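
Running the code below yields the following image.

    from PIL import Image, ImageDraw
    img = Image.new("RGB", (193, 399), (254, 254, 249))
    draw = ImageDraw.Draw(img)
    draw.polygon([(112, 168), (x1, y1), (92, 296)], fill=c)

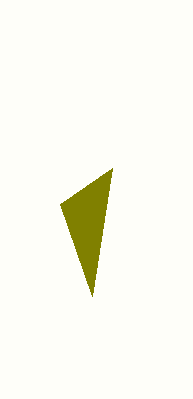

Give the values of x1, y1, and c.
x1 = 60
y1 = 204
c = 'olive'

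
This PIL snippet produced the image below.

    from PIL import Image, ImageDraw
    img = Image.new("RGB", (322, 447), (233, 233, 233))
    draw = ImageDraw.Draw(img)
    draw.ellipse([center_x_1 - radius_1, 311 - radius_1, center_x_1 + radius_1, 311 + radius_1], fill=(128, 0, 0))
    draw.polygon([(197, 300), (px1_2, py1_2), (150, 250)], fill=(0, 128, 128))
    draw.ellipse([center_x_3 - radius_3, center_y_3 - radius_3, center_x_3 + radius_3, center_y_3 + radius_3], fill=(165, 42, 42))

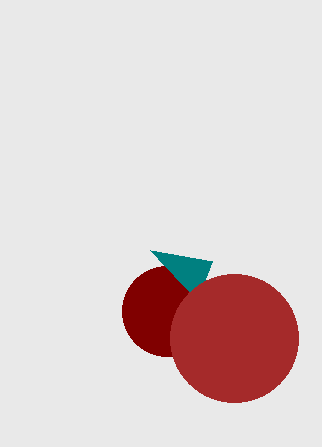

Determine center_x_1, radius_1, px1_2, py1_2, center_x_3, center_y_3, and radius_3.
center_x_1 = 167
radius_1 = 45
px1_2 = 212
py1_2 = 261
center_x_3 = 234
center_y_3 = 338
radius_3 = 64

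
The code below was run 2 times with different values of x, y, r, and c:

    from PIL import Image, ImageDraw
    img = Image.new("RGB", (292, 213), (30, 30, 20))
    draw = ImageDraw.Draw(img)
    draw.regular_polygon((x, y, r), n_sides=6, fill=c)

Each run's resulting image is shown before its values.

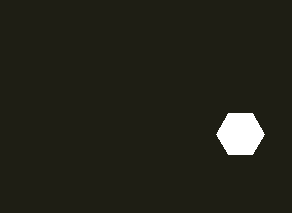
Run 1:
x = 240, y = 134, r = 24, c = 'white'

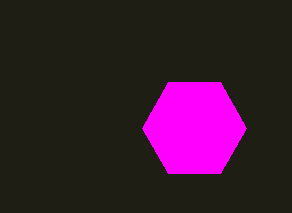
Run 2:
x = 194, y = 128, r = 52, c = 'magenta'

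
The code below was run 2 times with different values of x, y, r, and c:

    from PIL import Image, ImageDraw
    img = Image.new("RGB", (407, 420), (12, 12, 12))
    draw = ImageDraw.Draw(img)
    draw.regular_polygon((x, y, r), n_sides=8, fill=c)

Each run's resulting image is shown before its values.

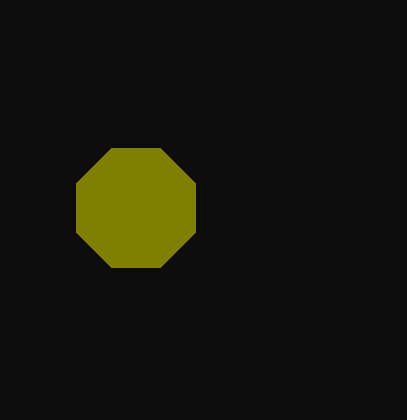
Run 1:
x = 136; y = 208; r = 64; c = 'olive'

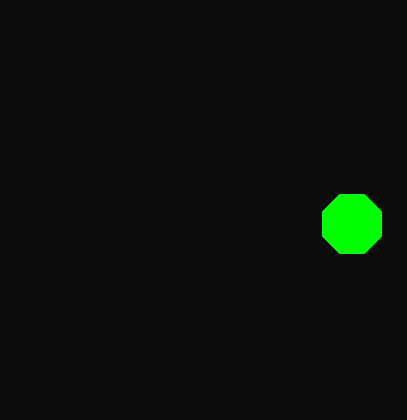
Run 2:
x = 352; y = 224; r = 32; c = 'lime'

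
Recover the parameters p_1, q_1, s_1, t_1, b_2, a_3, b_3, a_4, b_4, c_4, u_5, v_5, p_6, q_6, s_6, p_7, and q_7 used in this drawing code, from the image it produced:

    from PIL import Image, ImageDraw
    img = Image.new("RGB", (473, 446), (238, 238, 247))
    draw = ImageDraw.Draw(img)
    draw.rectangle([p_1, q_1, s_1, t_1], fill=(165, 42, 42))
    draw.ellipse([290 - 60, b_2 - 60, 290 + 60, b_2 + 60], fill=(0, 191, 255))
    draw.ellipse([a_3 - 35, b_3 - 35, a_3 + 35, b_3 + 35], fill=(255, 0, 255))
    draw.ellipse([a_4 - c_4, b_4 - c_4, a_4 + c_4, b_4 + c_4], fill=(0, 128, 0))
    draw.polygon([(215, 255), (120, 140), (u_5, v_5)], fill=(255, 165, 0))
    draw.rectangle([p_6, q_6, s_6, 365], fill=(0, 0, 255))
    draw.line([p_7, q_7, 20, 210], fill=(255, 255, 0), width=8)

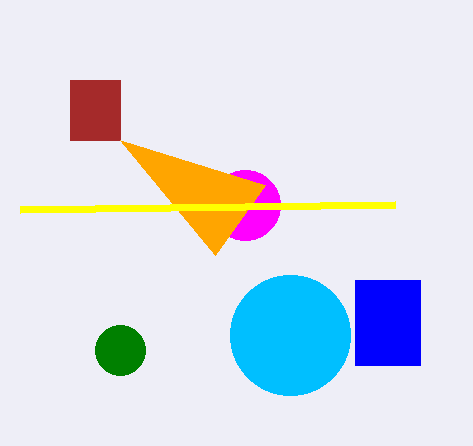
p_1 = 70
q_1 = 80
s_1 = 120
t_1 = 140
b_2 = 335
a_3 = 245
b_3 = 205
a_4 = 120
b_4 = 350
c_4 = 25
u_5 = 265
v_5 = 185
p_6 = 355
q_6 = 280
s_6 = 420
p_7 = 395
q_7 = 205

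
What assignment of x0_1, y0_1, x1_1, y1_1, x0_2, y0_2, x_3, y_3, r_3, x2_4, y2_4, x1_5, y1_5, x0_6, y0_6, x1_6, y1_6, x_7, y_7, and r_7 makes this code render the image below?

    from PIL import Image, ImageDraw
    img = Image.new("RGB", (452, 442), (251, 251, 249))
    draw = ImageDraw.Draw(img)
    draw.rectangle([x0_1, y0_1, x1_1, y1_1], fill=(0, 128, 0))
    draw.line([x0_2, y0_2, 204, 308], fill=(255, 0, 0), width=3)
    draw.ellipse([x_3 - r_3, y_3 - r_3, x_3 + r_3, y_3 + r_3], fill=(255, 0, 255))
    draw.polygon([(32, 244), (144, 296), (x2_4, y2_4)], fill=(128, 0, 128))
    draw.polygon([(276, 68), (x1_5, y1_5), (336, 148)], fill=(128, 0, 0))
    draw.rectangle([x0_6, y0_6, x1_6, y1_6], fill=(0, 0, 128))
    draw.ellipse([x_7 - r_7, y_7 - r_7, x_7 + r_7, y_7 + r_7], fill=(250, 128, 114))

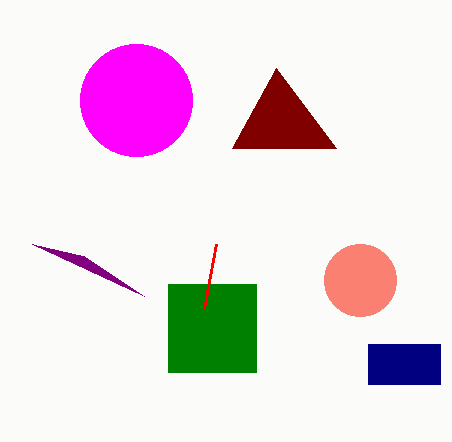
x0_1 = 168; y0_1 = 284; x1_1 = 256; y1_1 = 372; x0_2 = 216; y0_2 = 244; x_3 = 136; y_3 = 100; r_3 = 56; x2_4 = 84; y2_4 = 256; x1_5 = 232; y1_5 = 148; x0_6 = 368; y0_6 = 344; x1_6 = 440; y1_6 = 384; x_7 = 360; y_7 = 280; r_7 = 36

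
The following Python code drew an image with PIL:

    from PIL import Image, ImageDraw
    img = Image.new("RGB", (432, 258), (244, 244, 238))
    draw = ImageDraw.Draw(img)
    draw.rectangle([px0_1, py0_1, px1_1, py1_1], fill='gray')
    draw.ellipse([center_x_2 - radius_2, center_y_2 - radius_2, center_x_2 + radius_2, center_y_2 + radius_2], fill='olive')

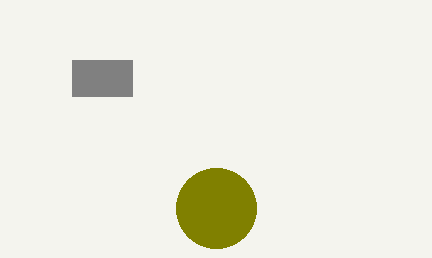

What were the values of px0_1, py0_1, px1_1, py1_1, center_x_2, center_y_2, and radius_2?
px0_1 = 72, py0_1 = 60, px1_1 = 132, py1_1 = 96, center_x_2 = 216, center_y_2 = 208, radius_2 = 40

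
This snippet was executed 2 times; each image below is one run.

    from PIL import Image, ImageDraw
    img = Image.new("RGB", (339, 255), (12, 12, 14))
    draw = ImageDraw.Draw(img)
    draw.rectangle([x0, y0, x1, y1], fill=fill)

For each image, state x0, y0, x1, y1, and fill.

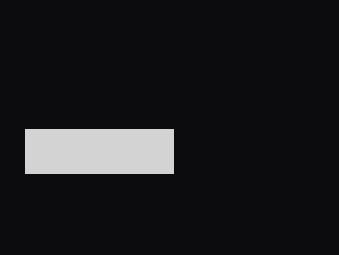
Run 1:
x0 = 25; y0 = 129; x1 = 173; y1 = 173; fill = 'lightgray'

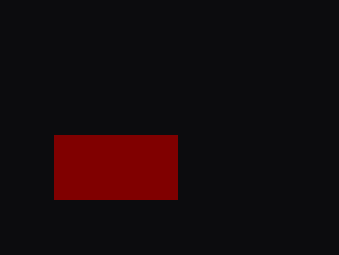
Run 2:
x0 = 54, y0 = 135, x1 = 177, y1 = 199, fill = 'maroon'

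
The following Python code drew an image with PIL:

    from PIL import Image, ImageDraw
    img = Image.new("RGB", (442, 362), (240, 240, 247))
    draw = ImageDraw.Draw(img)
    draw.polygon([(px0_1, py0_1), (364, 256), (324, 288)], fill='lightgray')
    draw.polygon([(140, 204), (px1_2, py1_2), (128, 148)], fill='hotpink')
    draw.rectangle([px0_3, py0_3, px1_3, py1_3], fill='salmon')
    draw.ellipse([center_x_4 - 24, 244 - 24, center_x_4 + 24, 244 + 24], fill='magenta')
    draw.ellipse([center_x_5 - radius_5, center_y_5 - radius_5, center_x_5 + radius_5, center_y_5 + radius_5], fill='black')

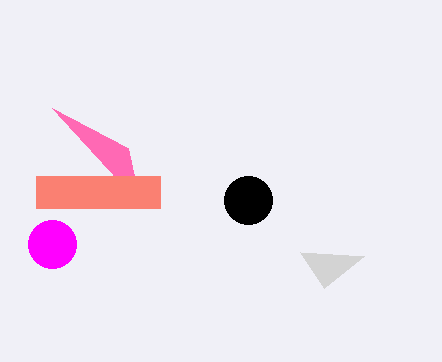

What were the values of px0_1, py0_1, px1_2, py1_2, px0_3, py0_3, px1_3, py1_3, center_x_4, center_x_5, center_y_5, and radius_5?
px0_1 = 300; py0_1 = 252; px1_2 = 52; py1_2 = 108; px0_3 = 36; py0_3 = 176; px1_3 = 160; py1_3 = 208; center_x_4 = 52; center_x_5 = 248; center_y_5 = 200; radius_5 = 24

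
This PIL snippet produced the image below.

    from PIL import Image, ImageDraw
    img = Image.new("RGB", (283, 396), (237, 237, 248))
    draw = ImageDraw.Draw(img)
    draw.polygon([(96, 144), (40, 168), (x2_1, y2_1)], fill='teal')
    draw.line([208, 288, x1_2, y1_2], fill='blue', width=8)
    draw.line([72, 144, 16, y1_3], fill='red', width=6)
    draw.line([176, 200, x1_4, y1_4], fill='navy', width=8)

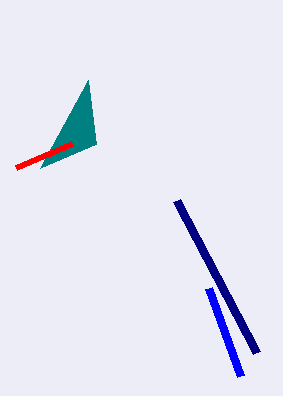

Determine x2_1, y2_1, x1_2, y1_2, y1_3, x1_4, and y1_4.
x2_1 = 88; y2_1 = 80; x1_2 = 240; y1_2 = 376; y1_3 = 168; x1_4 = 256; y1_4 = 352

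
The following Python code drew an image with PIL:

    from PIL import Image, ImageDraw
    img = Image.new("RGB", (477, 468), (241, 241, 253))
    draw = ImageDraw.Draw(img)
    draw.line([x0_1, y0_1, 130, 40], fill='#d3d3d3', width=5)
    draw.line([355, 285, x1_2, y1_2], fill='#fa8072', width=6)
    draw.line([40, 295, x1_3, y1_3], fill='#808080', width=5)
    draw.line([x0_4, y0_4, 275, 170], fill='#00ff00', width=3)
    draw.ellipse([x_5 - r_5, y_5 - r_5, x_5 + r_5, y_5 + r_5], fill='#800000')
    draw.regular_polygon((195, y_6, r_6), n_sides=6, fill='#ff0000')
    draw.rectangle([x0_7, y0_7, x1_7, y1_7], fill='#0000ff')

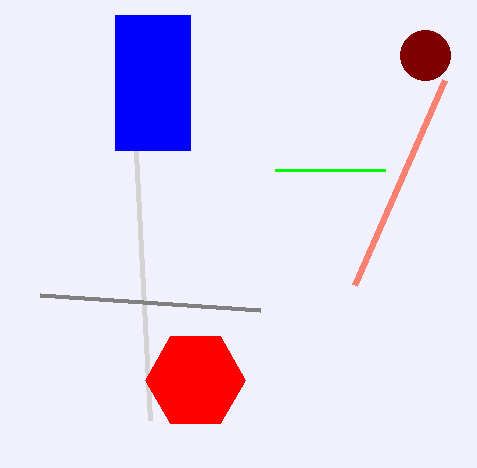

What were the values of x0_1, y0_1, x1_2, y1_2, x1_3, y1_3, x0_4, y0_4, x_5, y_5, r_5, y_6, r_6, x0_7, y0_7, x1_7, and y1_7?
x0_1 = 150
y0_1 = 420
x1_2 = 445
y1_2 = 80
x1_3 = 260
y1_3 = 310
x0_4 = 385
y0_4 = 170
x_5 = 425
y_5 = 55
r_5 = 25
y_6 = 380
r_6 = 50
x0_7 = 115
y0_7 = 15
x1_7 = 190
y1_7 = 150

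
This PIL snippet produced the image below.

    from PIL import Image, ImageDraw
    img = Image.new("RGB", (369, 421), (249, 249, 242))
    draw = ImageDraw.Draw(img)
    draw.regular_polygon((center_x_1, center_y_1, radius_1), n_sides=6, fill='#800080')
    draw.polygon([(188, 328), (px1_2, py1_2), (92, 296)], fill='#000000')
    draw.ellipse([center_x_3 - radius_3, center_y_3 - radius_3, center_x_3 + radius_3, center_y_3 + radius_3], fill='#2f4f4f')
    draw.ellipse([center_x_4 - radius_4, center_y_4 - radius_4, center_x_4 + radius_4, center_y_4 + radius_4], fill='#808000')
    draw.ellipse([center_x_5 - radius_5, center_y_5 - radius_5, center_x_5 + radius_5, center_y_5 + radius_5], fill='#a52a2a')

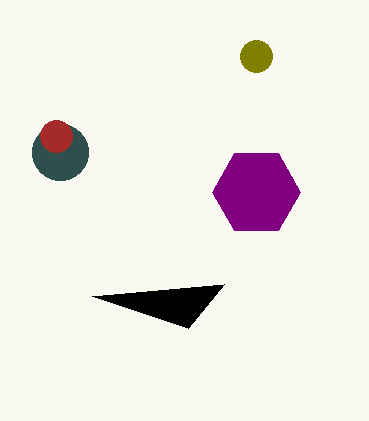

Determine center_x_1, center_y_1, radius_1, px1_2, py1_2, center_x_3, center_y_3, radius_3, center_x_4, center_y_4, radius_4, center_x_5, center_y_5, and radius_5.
center_x_1 = 256; center_y_1 = 192; radius_1 = 44; px1_2 = 224; py1_2 = 284; center_x_3 = 60; center_y_3 = 152; radius_3 = 28; center_x_4 = 256; center_y_4 = 56; radius_4 = 16; center_x_5 = 56; center_y_5 = 136; radius_5 = 16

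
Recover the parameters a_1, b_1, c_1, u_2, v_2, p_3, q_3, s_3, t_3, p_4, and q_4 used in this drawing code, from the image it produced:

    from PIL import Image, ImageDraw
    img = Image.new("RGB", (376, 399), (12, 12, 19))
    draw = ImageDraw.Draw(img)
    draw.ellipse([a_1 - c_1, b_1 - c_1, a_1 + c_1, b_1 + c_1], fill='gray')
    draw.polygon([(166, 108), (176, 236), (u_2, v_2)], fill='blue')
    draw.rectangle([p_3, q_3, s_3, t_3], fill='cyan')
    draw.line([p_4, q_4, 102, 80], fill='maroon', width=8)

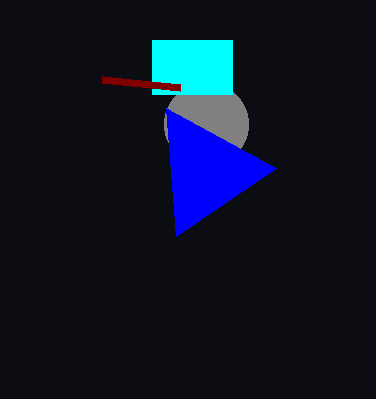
a_1 = 206; b_1 = 124; c_1 = 42; u_2 = 276; v_2 = 168; p_3 = 152; q_3 = 40; s_3 = 232; t_3 = 94; p_4 = 180; q_4 = 88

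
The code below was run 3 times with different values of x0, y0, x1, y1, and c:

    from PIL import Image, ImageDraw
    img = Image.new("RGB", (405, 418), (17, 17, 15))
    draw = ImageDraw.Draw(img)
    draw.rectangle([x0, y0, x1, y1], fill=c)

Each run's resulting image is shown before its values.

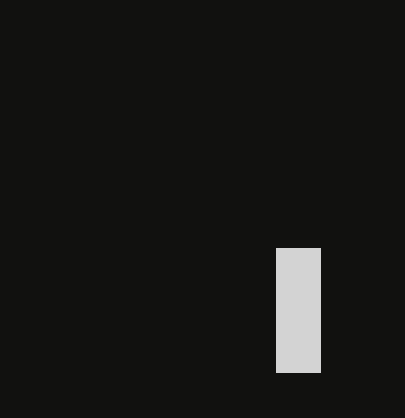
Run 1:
x0 = 276, y0 = 248, x1 = 320, y1 = 372, c = 'lightgray'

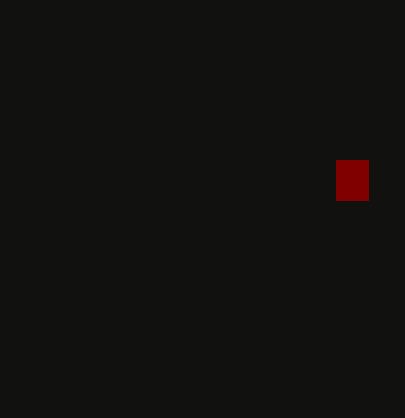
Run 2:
x0 = 336, y0 = 160, x1 = 368, y1 = 200, c = 'maroon'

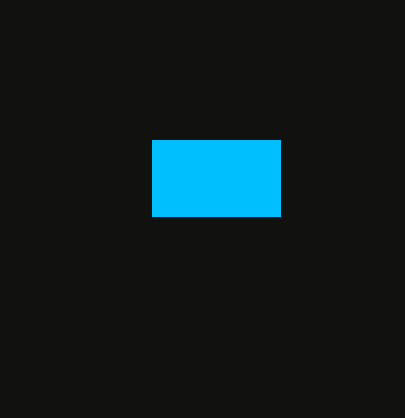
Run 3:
x0 = 152
y0 = 140
x1 = 280
y1 = 216
c = 'deepskyblue'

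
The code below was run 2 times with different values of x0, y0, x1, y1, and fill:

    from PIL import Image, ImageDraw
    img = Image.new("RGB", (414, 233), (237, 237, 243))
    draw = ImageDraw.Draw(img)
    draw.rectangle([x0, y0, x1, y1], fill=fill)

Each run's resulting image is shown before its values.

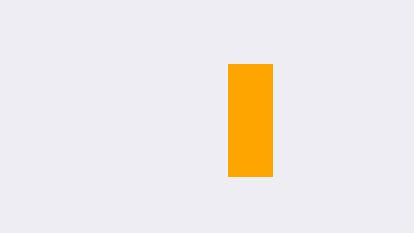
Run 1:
x0 = 228; y0 = 64; x1 = 272; y1 = 176; fill = 'orange'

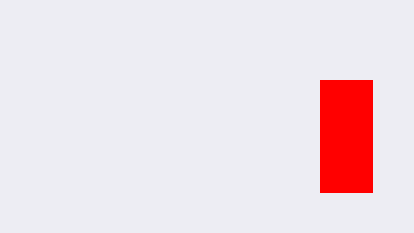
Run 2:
x0 = 320, y0 = 80, x1 = 372, y1 = 192, fill = 'red'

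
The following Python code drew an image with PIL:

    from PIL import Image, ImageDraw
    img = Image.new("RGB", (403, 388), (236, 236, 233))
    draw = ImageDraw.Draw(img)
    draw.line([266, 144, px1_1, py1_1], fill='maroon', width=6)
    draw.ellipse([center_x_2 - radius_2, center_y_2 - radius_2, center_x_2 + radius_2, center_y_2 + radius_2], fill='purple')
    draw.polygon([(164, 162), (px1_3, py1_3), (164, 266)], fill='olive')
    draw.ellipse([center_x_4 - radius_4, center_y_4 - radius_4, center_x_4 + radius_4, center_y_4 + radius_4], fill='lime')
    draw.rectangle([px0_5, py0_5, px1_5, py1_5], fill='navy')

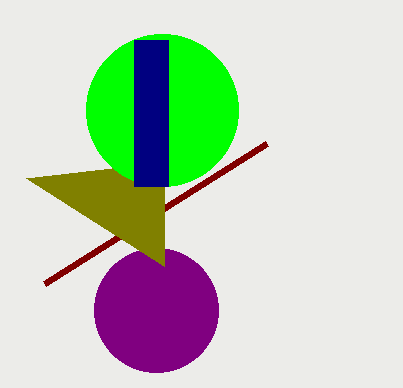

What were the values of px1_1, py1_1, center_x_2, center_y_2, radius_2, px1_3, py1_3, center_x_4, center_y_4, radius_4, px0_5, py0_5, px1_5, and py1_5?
px1_1 = 44, py1_1 = 284, center_x_2 = 156, center_y_2 = 310, radius_2 = 62, px1_3 = 26, py1_3 = 178, center_x_4 = 162, center_y_4 = 110, radius_4 = 76, px0_5 = 134, py0_5 = 40, px1_5 = 168, py1_5 = 186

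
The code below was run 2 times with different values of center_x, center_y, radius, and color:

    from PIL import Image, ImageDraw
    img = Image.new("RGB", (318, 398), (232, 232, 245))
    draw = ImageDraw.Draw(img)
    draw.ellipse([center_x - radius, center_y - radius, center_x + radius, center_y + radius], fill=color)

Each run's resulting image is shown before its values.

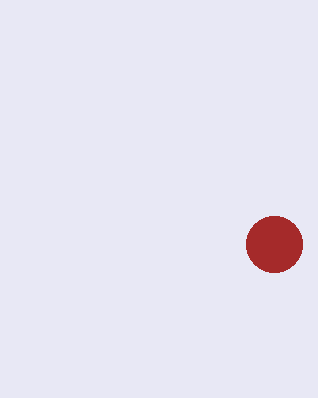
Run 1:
center_x = 274; center_y = 244; radius = 28; color = 'brown'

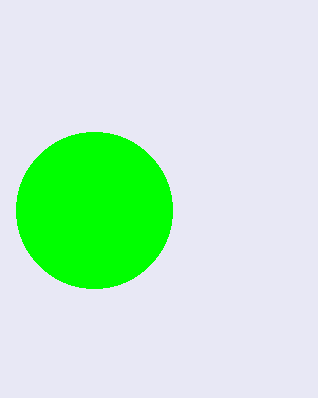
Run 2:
center_x = 94, center_y = 210, radius = 78, color = 'lime'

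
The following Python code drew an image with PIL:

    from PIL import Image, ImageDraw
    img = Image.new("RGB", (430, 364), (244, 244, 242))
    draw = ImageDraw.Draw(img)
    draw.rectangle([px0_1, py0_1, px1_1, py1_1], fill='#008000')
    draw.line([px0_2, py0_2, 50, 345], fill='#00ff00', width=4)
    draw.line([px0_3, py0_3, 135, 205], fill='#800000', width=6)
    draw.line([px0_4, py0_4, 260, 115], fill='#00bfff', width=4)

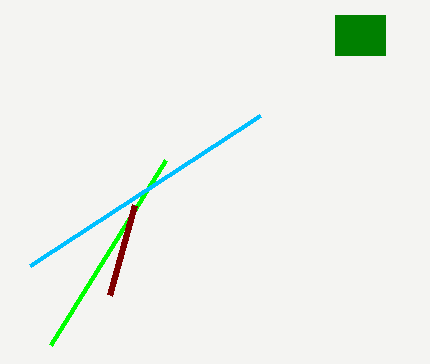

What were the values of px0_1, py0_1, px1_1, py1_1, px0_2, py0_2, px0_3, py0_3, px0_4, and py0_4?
px0_1 = 335, py0_1 = 15, px1_1 = 385, py1_1 = 55, px0_2 = 165, py0_2 = 160, px0_3 = 110, py0_3 = 295, px0_4 = 30, py0_4 = 265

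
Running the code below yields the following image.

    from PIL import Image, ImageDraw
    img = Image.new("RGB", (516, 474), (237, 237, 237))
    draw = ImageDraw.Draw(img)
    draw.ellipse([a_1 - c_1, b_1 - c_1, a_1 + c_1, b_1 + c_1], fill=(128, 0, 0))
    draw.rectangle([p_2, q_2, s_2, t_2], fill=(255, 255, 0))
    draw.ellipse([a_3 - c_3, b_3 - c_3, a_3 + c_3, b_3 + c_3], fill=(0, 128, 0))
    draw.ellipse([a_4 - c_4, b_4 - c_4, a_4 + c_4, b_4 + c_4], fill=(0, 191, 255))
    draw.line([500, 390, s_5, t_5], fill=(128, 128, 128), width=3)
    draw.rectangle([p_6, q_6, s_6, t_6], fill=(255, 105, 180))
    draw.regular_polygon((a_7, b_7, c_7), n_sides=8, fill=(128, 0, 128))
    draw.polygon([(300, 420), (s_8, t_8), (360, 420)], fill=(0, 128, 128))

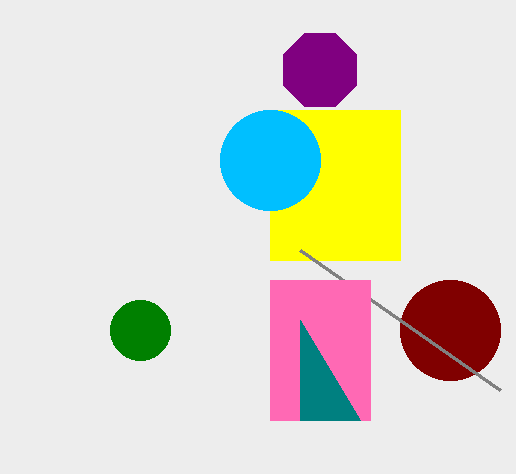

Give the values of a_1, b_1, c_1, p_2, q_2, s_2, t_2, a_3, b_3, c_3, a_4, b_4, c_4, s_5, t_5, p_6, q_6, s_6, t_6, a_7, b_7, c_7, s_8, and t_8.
a_1 = 450; b_1 = 330; c_1 = 50; p_2 = 270; q_2 = 110; s_2 = 400; t_2 = 260; a_3 = 140; b_3 = 330; c_3 = 30; a_4 = 270; b_4 = 160; c_4 = 50; s_5 = 300; t_5 = 250; p_6 = 270; q_6 = 280; s_6 = 370; t_6 = 420; a_7 = 320; b_7 = 70; c_7 = 40; s_8 = 300; t_8 = 320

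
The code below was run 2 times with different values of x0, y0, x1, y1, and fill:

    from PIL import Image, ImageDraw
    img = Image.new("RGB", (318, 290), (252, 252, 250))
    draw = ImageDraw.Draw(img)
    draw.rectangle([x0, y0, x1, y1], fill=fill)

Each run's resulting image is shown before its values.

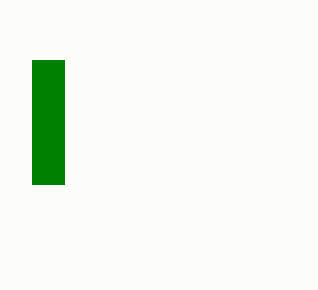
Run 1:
x0 = 32; y0 = 60; x1 = 64; y1 = 184; fill = 'green'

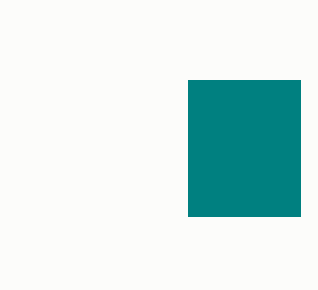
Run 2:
x0 = 188, y0 = 80, x1 = 300, y1 = 216, fill = 'teal'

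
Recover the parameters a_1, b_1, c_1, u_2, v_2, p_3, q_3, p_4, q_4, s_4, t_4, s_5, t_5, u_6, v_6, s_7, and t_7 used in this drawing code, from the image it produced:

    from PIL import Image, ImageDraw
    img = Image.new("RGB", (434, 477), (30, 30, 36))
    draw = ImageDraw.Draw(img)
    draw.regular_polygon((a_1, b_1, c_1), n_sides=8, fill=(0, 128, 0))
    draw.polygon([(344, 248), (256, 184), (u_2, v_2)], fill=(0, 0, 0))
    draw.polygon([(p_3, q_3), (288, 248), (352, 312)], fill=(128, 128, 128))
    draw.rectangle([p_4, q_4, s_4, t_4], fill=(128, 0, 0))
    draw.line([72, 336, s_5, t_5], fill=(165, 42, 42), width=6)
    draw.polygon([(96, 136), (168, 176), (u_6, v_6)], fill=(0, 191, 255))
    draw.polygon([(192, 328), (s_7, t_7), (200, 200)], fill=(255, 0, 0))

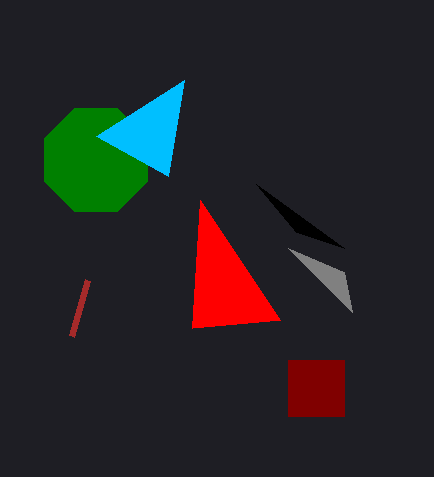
a_1 = 96
b_1 = 160
c_1 = 56
u_2 = 296
v_2 = 232
p_3 = 344
q_3 = 272
p_4 = 288
q_4 = 360
s_4 = 344
t_4 = 416
s_5 = 88
t_5 = 280
u_6 = 184
v_6 = 80
s_7 = 280
t_7 = 320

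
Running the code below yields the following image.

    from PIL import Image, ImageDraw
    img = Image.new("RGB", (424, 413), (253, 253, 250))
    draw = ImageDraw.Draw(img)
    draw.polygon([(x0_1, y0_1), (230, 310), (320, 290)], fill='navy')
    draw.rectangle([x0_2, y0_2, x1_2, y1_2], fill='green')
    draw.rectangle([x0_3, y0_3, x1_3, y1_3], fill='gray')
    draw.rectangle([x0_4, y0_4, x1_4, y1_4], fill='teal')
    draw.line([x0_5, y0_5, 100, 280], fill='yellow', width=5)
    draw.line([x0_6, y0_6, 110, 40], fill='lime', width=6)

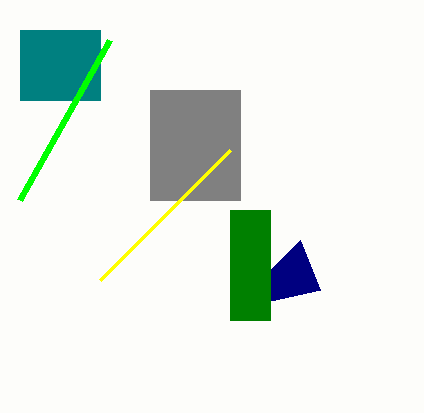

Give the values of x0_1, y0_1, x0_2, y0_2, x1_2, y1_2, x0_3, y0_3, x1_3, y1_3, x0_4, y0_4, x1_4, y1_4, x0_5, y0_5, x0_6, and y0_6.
x0_1 = 300; y0_1 = 240; x0_2 = 230; y0_2 = 210; x1_2 = 270; y1_2 = 320; x0_3 = 150; y0_3 = 90; x1_3 = 240; y1_3 = 200; x0_4 = 20; y0_4 = 30; x1_4 = 100; y1_4 = 100; x0_5 = 230; y0_5 = 150; x0_6 = 20; y0_6 = 200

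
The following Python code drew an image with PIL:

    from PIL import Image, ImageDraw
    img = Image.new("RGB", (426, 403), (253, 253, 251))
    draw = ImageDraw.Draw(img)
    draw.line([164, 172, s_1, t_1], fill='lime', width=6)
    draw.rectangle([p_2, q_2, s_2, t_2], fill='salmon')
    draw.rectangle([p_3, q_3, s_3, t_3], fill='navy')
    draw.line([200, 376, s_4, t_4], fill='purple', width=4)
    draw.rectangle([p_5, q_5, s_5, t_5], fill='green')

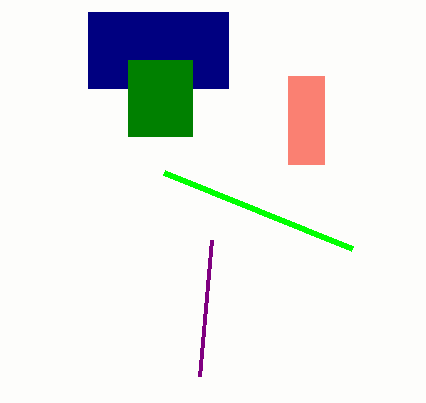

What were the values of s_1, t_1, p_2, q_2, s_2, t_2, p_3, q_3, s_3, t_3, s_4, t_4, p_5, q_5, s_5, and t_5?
s_1 = 352, t_1 = 248, p_2 = 288, q_2 = 76, s_2 = 324, t_2 = 164, p_3 = 88, q_3 = 12, s_3 = 228, t_3 = 88, s_4 = 212, t_4 = 240, p_5 = 128, q_5 = 60, s_5 = 192, t_5 = 136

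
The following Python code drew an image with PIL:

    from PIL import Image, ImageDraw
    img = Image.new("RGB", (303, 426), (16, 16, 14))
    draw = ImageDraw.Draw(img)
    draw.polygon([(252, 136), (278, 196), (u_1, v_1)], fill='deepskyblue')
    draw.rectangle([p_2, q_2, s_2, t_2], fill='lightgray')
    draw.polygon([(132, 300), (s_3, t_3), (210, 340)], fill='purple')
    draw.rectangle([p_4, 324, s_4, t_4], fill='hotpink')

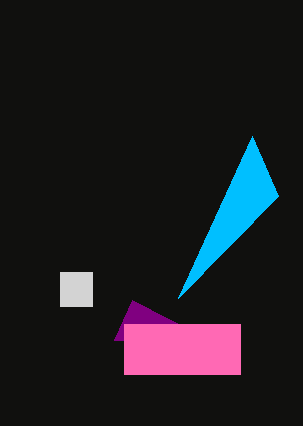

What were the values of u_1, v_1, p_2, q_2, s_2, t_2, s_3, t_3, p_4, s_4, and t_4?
u_1 = 178; v_1 = 298; p_2 = 60; q_2 = 272; s_2 = 92; t_2 = 306; s_3 = 114; t_3 = 340; p_4 = 124; s_4 = 240; t_4 = 374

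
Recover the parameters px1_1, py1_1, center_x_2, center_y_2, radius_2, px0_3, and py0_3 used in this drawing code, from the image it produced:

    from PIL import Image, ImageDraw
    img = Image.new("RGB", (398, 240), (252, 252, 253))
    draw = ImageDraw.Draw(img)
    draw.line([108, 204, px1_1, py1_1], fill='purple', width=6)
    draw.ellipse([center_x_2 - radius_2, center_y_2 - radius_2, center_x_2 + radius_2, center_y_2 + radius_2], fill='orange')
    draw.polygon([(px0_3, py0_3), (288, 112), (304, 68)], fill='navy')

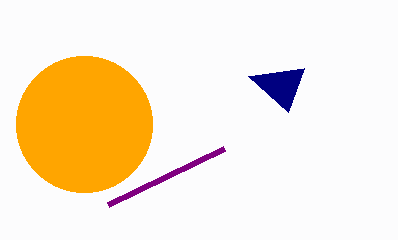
px1_1 = 224; py1_1 = 148; center_x_2 = 84; center_y_2 = 124; radius_2 = 68; px0_3 = 248; py0_3 = 76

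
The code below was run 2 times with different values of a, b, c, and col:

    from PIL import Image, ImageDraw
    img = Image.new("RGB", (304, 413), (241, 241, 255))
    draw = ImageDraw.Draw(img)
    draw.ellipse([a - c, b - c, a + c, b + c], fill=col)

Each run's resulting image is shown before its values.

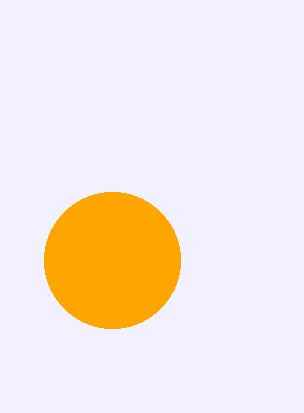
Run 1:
a = 112
b = 260
c = 68
col = 'orange'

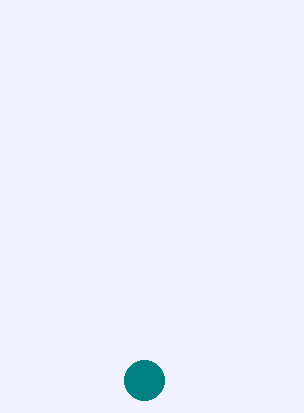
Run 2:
a = 144, b = 380, c = 20, col = 'teal'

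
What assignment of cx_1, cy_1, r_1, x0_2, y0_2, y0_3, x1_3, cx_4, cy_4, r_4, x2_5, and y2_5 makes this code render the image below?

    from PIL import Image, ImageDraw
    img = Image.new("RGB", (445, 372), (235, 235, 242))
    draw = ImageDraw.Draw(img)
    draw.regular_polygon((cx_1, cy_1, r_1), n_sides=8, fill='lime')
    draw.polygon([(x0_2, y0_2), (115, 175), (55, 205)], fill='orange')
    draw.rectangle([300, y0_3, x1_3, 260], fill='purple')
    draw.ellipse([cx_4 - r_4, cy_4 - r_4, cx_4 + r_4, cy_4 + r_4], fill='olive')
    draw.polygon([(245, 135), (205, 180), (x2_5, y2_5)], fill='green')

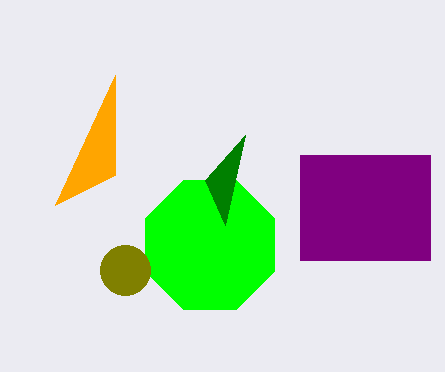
cx_1 = 210
cy_1 = 245
r_1 = 70
x0_2 = 115
y0_2 = 75
y0_3 = 155
x1_3 = 430
cx_4 = 125
cy_4 = 270
r_4 = 25
x2_5 = 225
y2_5 = 225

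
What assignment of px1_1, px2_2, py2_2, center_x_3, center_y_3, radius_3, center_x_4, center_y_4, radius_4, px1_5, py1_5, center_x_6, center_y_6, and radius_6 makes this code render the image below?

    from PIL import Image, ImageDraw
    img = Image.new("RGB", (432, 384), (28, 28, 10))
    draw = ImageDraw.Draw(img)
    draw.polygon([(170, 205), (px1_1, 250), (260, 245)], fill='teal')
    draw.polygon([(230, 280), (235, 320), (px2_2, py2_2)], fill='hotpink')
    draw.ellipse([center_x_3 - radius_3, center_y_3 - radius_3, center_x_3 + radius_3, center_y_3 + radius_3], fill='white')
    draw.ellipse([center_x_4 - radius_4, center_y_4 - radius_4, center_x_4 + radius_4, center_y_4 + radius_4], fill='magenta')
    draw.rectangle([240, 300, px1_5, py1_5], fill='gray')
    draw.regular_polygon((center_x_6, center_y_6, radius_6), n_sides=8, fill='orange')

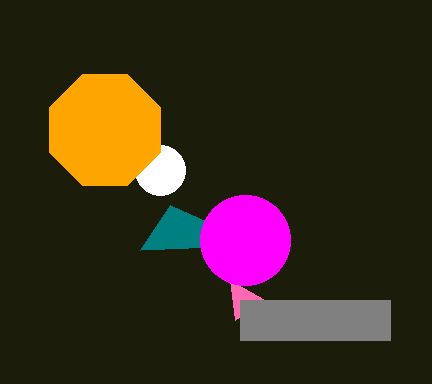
px1_1 = 140
px2_2 = 265
py2_2 = 300
center_x_3 = 160
center_y_3 = 170
radius_3 = 25
center_x_4 = 245
center_y_4 = 240
radius_4 = 45
px1_5 = 390
py1_5 = 340
center_x_6 = 105
center_y_6 = 130
radius_6 = 60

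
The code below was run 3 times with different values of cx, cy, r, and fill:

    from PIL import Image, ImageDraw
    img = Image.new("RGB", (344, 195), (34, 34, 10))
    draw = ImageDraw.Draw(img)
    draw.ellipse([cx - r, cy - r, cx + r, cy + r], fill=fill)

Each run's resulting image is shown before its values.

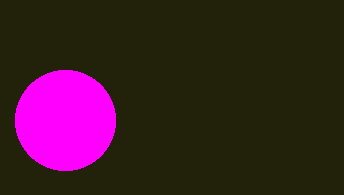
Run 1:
cx = 65, cy = 120, r = 50, fill = 'magenta'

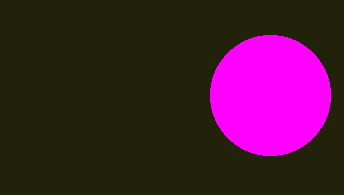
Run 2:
cx = 270
cy = 95
r = 60
fill = 'magenta'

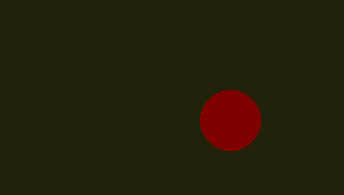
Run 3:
cx = 230
cy = 120
r = 30
fill = 'maroon'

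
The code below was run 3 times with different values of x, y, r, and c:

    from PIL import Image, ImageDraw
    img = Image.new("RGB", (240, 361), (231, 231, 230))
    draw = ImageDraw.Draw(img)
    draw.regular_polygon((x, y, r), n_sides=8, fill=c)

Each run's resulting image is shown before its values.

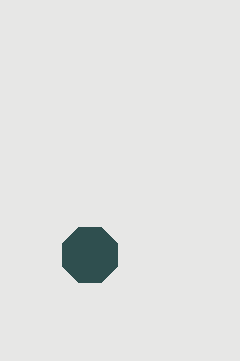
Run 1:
x = 90; y = 255; r = 30; c = 'darkslategray'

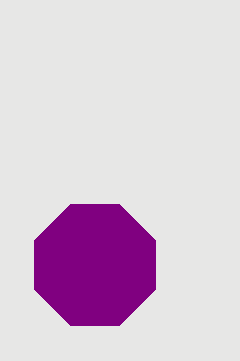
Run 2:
x = 95; y = 265; r = 65; c = 'purple'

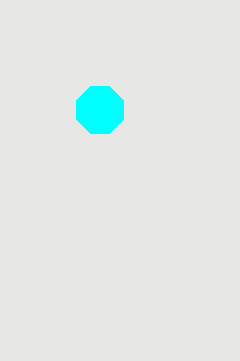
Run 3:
x = 100, y = 110, r = 25, c = 'cyan'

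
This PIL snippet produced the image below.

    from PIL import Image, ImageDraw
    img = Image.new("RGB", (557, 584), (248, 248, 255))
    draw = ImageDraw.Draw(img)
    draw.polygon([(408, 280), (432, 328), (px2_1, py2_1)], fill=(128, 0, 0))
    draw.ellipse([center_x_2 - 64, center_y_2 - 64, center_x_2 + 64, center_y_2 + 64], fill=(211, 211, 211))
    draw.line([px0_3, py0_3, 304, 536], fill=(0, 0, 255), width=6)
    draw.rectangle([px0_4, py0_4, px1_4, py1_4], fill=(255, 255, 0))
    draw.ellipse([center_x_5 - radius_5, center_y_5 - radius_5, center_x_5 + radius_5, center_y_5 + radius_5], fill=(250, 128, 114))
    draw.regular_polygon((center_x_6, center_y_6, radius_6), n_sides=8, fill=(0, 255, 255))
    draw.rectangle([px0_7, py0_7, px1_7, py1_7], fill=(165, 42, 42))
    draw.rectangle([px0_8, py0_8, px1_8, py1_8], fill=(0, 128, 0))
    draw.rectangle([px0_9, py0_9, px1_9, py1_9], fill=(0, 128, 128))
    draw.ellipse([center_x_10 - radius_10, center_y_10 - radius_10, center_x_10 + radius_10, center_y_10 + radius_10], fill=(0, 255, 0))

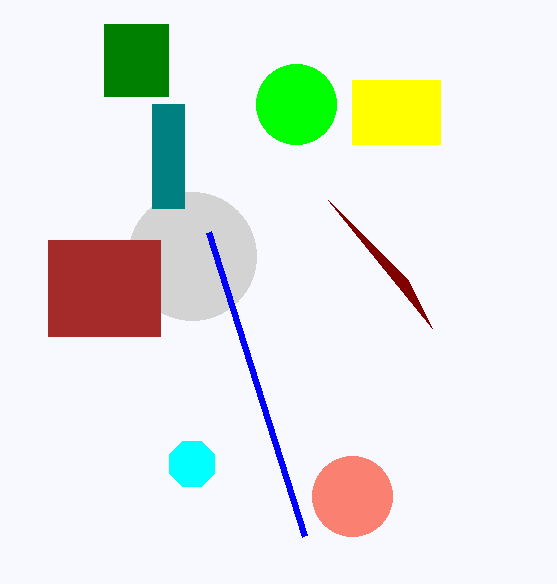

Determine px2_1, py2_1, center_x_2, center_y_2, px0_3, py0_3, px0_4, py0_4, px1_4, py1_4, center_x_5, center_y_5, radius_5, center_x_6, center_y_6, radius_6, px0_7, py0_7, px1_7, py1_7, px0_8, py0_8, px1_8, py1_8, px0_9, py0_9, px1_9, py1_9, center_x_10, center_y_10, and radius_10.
px2_1 = 328, py2_1 = 200, center_x_2 = 192, center_y_2 = 256, px0_3 = 208, py0_3 = 232, px0_4 = 352, py0_4 = 80, px1_4 = 440, py1_4 = 144, center_x_5 = 352, center_y_5 = 496, radius_5 = 40, center_x_6 = 192, center_y_6 = 464, radius_6 = 24, px0_7 = 48, py0_7 = 240, px1_7 = 160, py1_7 = 336, px0_8 = 104, py0_8 = 24, px1_8 = 168, py1_8 = 96, px0_9 = 152, py0_9 = 104, px1_9 = 184, py1_9 = 208, center_x_10 = 296, center_y_10 = 104, radius_10 = 40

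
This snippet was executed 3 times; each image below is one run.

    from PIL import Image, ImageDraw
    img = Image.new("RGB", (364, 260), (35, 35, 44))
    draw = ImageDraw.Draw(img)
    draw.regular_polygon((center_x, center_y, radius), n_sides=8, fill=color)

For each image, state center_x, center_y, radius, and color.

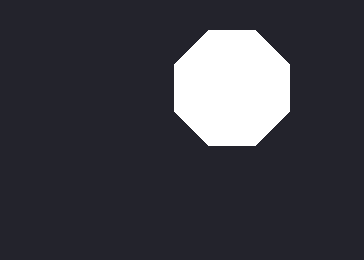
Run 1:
center_x = 232, center_y = 88, radius = 62, color = 'white'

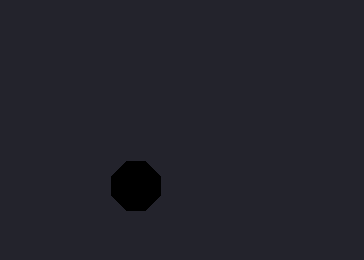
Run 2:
center_x = 136, center_y = 186, radius = 26, color = 'black'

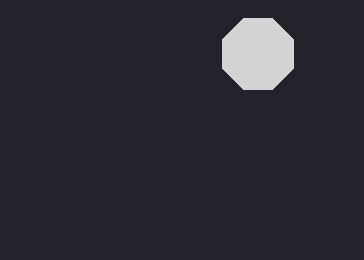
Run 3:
center_x = 258, center_y = 54, radius = 38, color = 'lightgray'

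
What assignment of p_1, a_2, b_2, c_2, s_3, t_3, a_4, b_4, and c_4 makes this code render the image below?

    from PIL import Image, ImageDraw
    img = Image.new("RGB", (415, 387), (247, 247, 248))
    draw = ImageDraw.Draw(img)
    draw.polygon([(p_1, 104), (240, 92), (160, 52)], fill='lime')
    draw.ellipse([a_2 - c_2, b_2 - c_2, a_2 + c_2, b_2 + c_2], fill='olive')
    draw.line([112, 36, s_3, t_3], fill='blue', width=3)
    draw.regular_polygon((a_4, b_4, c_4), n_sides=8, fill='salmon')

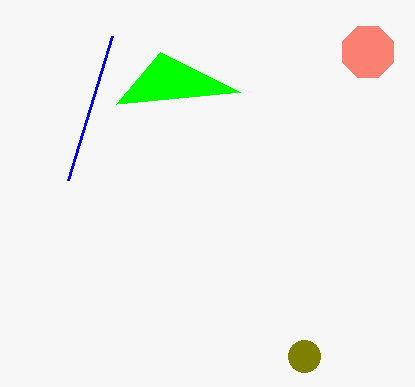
p_1 = 116
a_2 = 304
b_2 = 356
c_2 = 16
s_3 = 68
t_3 = 180
a_4 = 368
b_4 = 52
c_4 = 28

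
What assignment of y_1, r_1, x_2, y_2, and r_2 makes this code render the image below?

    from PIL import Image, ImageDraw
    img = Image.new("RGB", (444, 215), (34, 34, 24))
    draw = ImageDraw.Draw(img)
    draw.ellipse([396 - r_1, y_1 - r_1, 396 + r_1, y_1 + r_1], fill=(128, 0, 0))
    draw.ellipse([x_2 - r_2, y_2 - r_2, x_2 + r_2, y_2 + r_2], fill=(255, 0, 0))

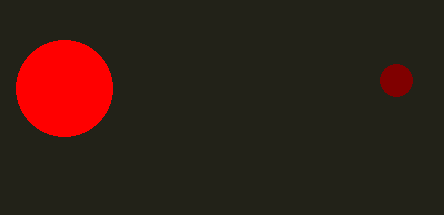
y_1 = 80; r_1 = 16; x_2 = 64; y_2 = 88; r_2 = 48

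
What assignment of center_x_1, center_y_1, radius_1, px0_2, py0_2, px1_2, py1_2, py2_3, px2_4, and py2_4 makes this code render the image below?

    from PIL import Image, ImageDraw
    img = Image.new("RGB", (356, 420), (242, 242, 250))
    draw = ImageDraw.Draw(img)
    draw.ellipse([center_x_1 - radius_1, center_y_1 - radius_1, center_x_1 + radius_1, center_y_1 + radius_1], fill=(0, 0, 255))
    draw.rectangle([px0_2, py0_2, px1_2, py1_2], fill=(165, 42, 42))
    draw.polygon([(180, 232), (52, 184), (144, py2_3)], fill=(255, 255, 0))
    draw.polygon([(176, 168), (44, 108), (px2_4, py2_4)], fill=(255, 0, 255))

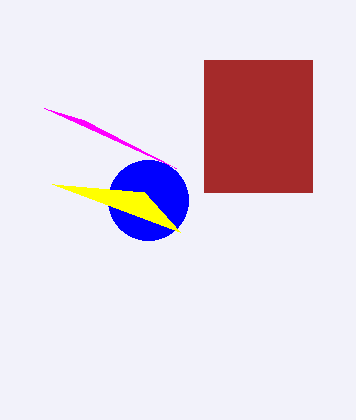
center_x_1 = 148; center_y_1 = 200; radius_1 = 40; px0_2 = 204; py0_2 = 60; px1_2 = 312; py1_2 = 192; py2_3 = 192; px2_4 = 84; py2_4 = 120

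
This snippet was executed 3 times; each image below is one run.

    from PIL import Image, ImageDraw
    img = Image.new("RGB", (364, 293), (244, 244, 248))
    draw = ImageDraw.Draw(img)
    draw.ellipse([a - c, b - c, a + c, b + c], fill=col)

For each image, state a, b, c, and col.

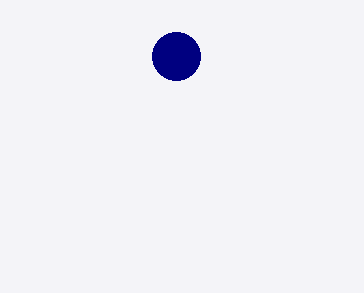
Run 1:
a = 176
b = 56
c = 24
col = 'navy'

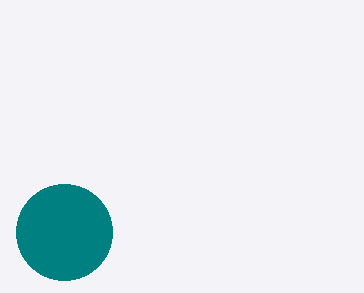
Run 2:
a = 64
b = 232
c = 48
col = 'teal'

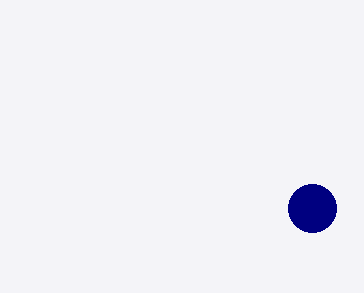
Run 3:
a = 312; b = 208; c = 24; col = 'navy'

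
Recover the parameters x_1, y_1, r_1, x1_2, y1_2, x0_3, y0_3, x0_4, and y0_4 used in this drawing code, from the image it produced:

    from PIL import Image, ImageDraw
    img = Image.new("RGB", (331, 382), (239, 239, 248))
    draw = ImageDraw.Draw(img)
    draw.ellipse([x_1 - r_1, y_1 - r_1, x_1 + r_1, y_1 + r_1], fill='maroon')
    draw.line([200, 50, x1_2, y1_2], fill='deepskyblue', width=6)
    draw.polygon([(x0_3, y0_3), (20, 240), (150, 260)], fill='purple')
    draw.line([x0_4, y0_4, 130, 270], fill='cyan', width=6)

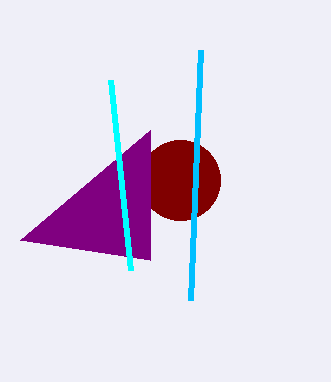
x_1 = 180; y_1 = 180; r_1 = 40; x1_2 = 190; y1_2 = 300; x0_3 = 150; y0_3 = 130; x0_4 = 110; y0_4 = 80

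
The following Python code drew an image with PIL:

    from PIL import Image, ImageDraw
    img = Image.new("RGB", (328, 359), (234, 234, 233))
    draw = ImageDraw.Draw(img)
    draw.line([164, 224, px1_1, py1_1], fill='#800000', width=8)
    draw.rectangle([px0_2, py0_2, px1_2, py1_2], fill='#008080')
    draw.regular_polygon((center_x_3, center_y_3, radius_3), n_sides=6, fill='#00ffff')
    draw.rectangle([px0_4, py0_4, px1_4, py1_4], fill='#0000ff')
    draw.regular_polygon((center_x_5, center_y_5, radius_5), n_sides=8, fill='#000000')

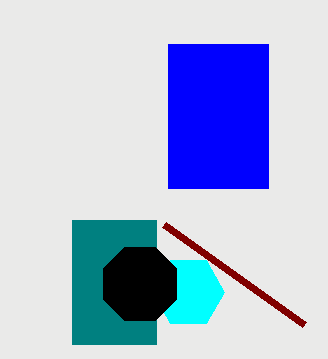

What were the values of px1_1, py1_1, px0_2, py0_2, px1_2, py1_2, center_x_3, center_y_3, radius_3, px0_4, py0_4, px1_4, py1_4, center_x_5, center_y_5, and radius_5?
px1_1 = 304
py1_1 = 324
px0_2 = 72
py0_2 = 220
px1_2 = 156
py1_2 = 344
center_x_3 = 188
center_y_3 = 292
radius_3 = 36
px0_4 = 168
py0_4 = 44
px1_4 = 268
py1_4 = 188
center_x_5 = 140
center_y_5 = 284
radius_5 = 40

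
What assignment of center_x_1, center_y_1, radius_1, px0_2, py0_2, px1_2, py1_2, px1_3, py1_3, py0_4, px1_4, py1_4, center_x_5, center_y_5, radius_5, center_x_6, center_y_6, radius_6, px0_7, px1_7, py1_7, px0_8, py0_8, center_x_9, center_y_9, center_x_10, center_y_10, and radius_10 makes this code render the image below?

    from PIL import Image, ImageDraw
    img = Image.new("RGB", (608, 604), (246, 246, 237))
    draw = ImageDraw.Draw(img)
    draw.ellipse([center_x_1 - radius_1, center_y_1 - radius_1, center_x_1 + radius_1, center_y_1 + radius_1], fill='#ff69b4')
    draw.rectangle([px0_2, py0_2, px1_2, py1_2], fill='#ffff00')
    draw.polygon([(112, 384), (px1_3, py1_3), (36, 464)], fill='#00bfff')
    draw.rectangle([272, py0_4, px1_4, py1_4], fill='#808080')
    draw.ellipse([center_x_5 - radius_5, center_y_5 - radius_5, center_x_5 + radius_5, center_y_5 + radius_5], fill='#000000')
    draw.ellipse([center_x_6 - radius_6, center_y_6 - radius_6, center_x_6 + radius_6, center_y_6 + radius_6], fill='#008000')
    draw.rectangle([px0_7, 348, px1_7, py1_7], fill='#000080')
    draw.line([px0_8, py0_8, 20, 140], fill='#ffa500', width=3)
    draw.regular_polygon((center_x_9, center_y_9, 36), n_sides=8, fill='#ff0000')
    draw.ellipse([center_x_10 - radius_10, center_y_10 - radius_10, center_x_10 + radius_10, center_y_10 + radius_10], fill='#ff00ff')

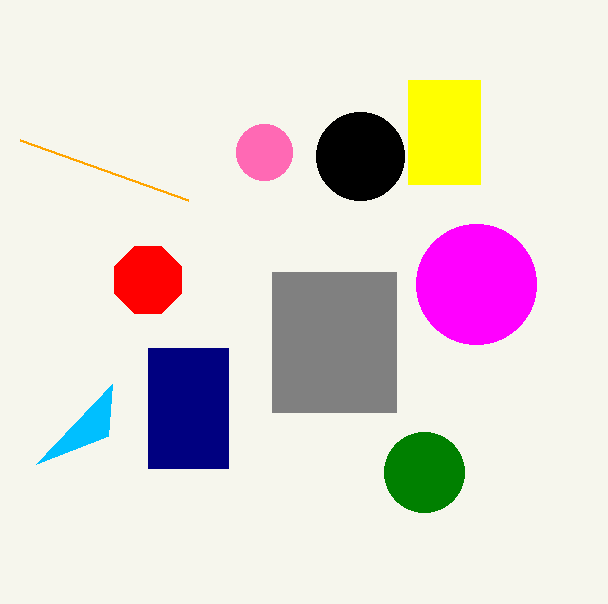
center_x_1 = 264, center_y_1 = 152, radius_1 = 28, px0_2 = 408, py0_2 = 80, px1_2 = 480, py1_2 = 184, px1_3 = 108, py1_3 = 436, py0_4 = 272, px1_4 = 396, py1_4 = 412, center_x_5 = 360, center_y_5 = 156, radius_5 = 44, center_x_6 = 424, center_y_6 = 472, radius_6 = 40, px0_7 = 148, px1_7 = 228, py1_7 = 468, px0_8 = 188, py0_8 = 200, center_x_9 = 148, center_y_9 = 280, center_x_10 = 476, center_y_10 = 284, radius_10 = 60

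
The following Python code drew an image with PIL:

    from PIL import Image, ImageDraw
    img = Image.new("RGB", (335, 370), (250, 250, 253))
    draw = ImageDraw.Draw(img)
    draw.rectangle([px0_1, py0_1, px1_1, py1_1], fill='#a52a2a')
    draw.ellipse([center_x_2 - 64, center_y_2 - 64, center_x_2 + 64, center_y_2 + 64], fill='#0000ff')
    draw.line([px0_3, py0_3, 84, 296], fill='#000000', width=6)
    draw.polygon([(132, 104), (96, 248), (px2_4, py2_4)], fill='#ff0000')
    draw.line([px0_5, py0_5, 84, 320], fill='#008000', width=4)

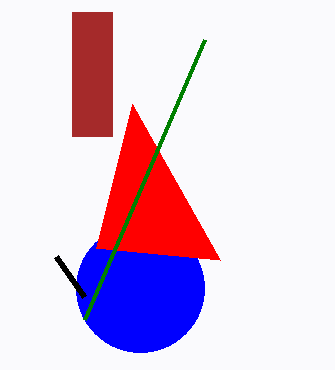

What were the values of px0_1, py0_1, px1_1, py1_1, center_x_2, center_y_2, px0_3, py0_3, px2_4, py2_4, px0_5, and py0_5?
px0_1 = 72
py0_1 = 12
px1_1 = 112
py1_1 = 136
center_x_2 = 140
center_y_2 = 288
px0_3 = 56
py0_3 = 256
px2_4 = 220
py2_4 = 260
px0_5 = 204
py0_5 = 40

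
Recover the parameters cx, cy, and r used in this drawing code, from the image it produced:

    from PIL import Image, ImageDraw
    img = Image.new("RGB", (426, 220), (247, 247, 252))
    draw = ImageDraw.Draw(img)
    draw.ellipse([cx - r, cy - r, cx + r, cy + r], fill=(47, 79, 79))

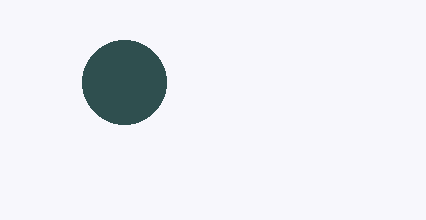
cx = 124, cy = 82, r = 42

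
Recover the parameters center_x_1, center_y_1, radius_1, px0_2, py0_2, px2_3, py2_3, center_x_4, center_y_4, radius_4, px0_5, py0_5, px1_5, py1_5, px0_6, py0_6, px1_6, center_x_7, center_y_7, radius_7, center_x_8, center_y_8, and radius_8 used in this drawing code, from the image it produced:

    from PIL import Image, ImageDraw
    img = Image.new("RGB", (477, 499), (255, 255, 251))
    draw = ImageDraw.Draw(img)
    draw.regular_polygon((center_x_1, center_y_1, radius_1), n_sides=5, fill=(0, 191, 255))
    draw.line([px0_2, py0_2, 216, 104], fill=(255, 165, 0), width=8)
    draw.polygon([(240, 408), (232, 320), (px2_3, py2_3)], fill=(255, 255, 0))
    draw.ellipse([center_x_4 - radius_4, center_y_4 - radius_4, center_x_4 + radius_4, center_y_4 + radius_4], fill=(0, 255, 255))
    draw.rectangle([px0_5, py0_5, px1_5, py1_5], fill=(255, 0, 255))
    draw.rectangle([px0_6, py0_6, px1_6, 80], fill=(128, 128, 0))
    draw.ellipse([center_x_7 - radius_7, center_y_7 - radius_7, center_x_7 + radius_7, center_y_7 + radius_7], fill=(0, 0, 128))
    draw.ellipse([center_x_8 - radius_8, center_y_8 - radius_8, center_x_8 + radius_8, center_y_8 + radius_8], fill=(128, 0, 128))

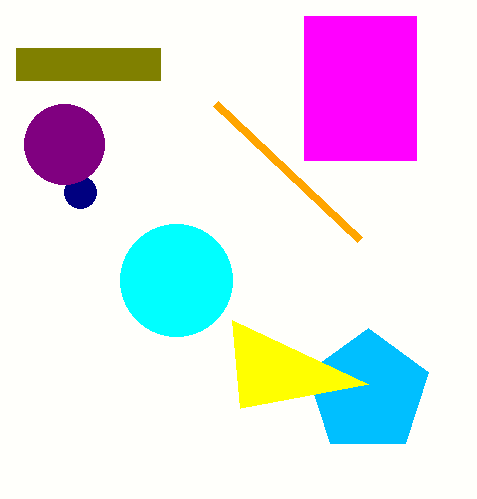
center_x_1 = 368; center_y_1 = 392; radius_1 = 64; px0_2 = 360; py0_2 = 240; px2_3 = 368; py2_3 = 384; center_x_4 = 176; center_y_4 = 280; radius_4 = 56; px0_5 = 304; py0_5 = 16; px1_5 = 416; py1_5 = 160; px0_6 = 16; py0_6 = 48; px1_6 = 160; center_x_7 = 80; center_y_7 = 192; radius_7 = 16; center_x_8 = 64; center_y_8 = 144; radius_8 = 40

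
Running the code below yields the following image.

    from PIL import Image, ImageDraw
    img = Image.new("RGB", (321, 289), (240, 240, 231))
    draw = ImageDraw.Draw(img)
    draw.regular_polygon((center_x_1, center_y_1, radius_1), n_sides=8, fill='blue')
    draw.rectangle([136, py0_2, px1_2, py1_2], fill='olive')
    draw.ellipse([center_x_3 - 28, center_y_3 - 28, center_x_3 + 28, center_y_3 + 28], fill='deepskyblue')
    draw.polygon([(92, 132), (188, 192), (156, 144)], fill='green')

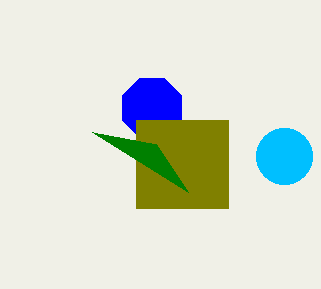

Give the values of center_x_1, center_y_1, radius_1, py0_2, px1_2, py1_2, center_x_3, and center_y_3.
center_x_1 = 152, center_y_1 = 108, radius_1 = 32, py0_2 = 120, px1_2 = 228, py1_2 = 208, center_x_3 = 284, center_y_3 = 156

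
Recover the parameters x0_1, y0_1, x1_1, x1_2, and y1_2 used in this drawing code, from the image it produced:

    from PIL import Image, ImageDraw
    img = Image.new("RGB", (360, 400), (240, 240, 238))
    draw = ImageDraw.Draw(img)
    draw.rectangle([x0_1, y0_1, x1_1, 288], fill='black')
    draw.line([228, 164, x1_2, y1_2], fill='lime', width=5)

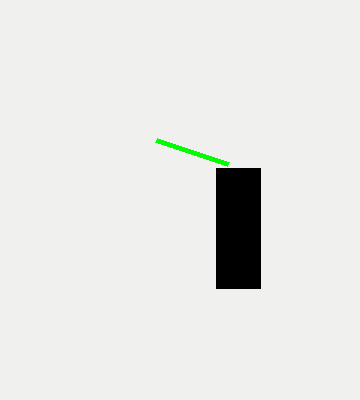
x0_1 = 216, y0_1 = 168, x1_1 = 260, x1_2 = 156, y1_2 = 140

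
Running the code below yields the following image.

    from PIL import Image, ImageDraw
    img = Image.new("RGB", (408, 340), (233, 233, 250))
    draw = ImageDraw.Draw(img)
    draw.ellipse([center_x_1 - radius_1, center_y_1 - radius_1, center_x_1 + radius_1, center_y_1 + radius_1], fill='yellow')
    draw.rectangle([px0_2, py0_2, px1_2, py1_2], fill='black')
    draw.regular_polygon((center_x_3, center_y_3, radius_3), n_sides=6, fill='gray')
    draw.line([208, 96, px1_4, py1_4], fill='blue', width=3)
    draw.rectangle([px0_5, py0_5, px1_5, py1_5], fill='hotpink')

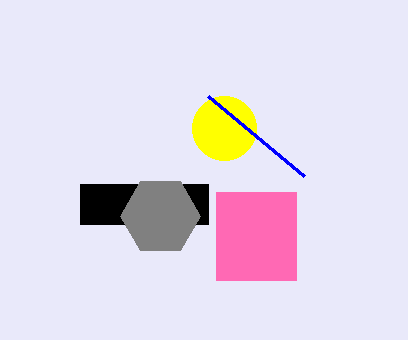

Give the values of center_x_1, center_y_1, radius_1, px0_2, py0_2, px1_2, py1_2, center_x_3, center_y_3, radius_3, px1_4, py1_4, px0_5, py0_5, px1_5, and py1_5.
center_x_1 = 224
center_y_1 = 128
radius_1 = 32
px0_2 = 80
py0_2 = 184
px1_2 = 208
py1_2 = 224
center_x_3 = 160
center_y_3 = 216
radius_3 = 40
px1_4 = 304
py1_4 = 176
px0_5 = 216
py0_5 = 192
px1_5 = 296
py1_5 = 280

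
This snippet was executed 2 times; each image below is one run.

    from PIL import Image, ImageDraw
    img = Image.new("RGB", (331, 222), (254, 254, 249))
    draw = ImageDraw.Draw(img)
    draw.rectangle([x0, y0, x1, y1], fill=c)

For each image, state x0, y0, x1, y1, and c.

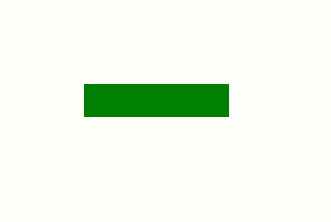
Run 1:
x0 = 84; y0 = 84; x1 = 228; y1 = 116; c = 'green'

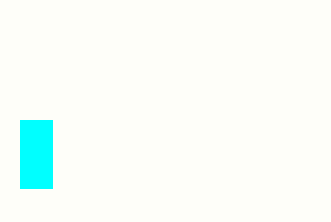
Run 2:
x0 = 20
y0 = 120
x1 = 52
y1 = 188
c = 'cyan'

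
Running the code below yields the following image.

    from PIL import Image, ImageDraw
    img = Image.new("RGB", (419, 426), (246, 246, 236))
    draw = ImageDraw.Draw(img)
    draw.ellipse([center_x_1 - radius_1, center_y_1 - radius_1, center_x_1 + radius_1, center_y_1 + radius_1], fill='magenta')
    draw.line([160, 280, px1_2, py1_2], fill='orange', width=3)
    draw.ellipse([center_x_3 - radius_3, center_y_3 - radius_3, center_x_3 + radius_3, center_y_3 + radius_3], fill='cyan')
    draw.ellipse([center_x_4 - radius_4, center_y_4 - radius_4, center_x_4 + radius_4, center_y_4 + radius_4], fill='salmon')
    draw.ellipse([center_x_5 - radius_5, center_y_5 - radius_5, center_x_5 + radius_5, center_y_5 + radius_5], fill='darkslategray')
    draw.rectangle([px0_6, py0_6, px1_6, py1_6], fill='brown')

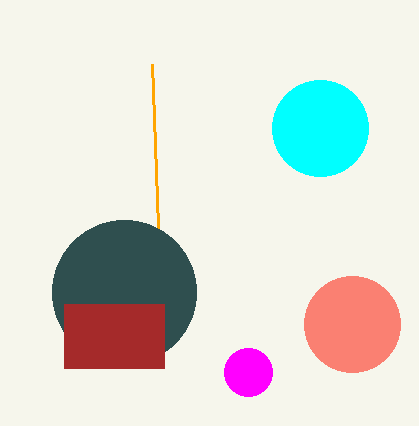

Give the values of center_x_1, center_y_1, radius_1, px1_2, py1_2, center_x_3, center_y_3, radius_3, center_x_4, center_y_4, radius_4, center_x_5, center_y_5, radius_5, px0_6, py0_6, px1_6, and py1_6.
center_x_1 = 248; center_y_1 = 372; radius_1 = 24; px1_2 = 152; py1_2 = 64; center_x_3 = 320; center_y_3 = 128; radius_3 = 48; center_x_4 = 352; center_y_4 = 324; radius_4 = 48; center_x_5 = 124; center_y_5 = 292; radius_5 = 72; px0_6 = 64; py0_6 = 304; px1_6 = 164; py1_6 = 368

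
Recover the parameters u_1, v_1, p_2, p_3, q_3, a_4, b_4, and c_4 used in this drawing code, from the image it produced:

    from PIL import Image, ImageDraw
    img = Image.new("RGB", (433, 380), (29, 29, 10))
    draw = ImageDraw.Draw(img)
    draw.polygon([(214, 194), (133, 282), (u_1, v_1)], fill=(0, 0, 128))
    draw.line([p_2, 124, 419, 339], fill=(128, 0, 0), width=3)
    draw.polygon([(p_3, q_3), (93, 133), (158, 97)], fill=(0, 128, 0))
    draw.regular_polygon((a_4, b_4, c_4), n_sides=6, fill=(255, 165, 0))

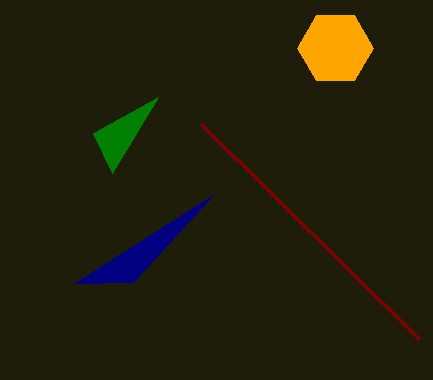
u_1 = 73, v_1 = 284, p_2 = 201, p_3 = 112, q_3 = 173, a_4 = 335, b_4 = 48, c_4 = 38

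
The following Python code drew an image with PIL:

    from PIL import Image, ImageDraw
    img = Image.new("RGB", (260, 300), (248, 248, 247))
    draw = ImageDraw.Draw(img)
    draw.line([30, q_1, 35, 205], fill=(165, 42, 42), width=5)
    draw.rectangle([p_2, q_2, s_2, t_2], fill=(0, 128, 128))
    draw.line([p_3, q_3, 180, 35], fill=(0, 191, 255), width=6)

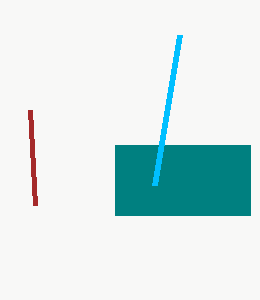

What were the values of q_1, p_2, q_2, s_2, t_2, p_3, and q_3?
q_1 = 110
p_2 = 115
q_2 = 145
s_2 = 250
t_2 = 215
p_3 = 155
q_3 = 185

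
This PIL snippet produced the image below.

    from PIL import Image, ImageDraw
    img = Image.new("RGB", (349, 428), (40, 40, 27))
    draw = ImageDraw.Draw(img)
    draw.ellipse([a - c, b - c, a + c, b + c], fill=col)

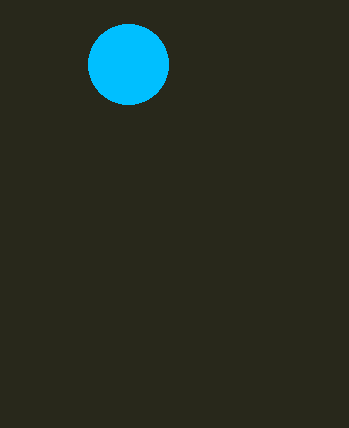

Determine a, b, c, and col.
a = 128, b = 64, c = 40, col = 'deepskyblue'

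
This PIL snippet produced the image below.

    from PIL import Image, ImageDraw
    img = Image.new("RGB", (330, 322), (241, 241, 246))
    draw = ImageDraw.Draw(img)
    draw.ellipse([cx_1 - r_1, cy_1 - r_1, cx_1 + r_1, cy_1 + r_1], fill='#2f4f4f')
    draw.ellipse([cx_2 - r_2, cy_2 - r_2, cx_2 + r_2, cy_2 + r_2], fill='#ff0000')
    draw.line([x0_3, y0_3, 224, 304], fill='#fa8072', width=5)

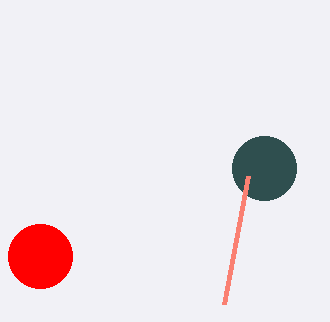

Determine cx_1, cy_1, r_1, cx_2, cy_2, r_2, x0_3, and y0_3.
cx_1 = 264; cy_1 = 168; r_1 = 32; cx_2 = 40; cy_2 = 256; r_2 = 32; x0_3 = 248; y0_3 = 176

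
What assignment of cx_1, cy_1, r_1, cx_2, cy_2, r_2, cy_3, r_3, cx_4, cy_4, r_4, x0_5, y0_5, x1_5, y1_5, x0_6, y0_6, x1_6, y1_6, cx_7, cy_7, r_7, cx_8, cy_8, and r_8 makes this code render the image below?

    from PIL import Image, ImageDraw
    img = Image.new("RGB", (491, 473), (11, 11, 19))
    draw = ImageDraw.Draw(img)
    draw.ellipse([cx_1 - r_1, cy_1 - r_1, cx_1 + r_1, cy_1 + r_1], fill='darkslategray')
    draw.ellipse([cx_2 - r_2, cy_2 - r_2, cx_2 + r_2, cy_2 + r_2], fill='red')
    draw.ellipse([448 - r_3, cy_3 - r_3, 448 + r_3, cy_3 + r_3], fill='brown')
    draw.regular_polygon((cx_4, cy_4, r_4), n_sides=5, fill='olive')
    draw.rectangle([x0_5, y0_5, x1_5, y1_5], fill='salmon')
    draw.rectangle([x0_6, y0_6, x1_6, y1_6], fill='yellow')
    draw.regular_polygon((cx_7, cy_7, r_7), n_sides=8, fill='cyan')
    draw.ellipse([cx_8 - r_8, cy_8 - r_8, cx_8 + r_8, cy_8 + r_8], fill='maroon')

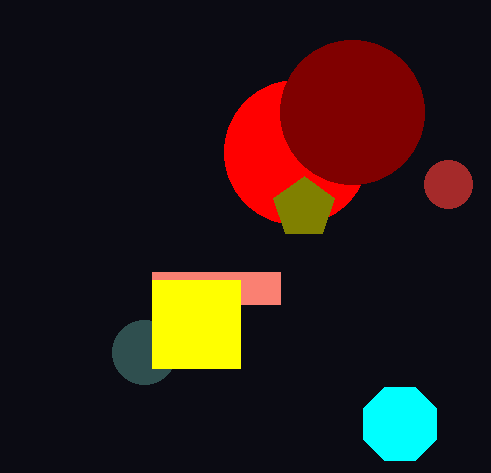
cx_1 = 144; cy_1 = 352; r_1 = 32; cx_2 = 296; cy_2 = 152; r_2 = 72; cy_3 = 184; r_3 = 24; cx_4 = 304; cy_4 = 208; r_4 = 32; x0_5 = 152; y0_5 = 272; x1_5 = 280; y1_5 = 304; x0_6 = 152; y0_6 = 280; x1_6 = 240; y1_6 = 368; cx_7 = 400; cy_7 = 424; r_7 = 40; cx_8 = 352; cy_8 = 112; r_8 = 72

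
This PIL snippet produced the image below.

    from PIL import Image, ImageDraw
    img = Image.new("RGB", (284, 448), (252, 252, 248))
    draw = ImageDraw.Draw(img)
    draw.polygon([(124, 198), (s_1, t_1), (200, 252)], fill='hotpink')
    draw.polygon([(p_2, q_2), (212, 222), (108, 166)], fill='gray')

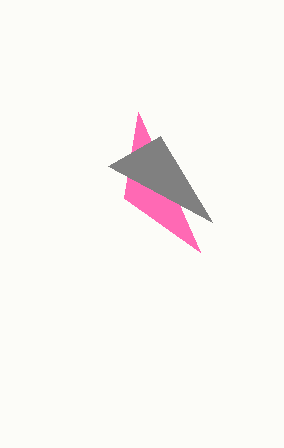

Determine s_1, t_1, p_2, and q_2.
s_1 = 138, t_1 = 112, p_2 = 160, q_2 = 136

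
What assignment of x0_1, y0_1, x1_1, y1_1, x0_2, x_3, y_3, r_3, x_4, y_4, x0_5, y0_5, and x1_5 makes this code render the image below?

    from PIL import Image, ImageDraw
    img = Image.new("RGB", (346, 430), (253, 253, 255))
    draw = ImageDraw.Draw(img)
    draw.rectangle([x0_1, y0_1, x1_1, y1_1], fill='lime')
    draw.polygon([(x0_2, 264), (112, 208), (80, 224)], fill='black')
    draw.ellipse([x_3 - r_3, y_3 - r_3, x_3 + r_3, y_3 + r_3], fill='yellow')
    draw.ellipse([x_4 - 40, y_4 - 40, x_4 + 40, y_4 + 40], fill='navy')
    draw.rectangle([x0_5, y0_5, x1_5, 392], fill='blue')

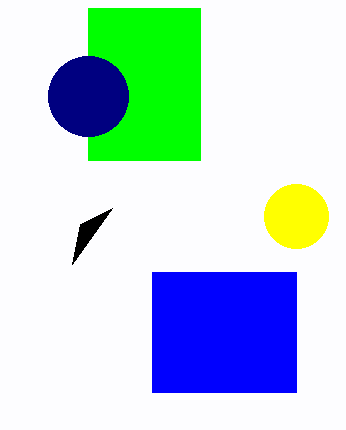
x0_1 = 88
y0_1 = 8
x1_1 = 200
y1_1 = 160
x0_2 = 72
x_3 = 296
y_3 = 216
r_3 = 32
x_4 = 88
y_4 = 96
x0_5 = 152
y0_5 = 272
x1_5 = 296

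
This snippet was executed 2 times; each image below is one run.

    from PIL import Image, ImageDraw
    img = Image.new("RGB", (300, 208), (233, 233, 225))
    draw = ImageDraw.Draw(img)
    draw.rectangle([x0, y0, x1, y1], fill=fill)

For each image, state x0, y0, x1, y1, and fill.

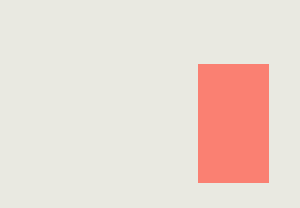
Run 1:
x0 = 198
y0 = 64
x1 = 268
y1 = 182
fill = 'salmon'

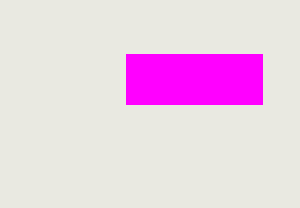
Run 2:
x0 = 126, y0 = 54, x1 = 262, y1 = 104, fill = 'magenta'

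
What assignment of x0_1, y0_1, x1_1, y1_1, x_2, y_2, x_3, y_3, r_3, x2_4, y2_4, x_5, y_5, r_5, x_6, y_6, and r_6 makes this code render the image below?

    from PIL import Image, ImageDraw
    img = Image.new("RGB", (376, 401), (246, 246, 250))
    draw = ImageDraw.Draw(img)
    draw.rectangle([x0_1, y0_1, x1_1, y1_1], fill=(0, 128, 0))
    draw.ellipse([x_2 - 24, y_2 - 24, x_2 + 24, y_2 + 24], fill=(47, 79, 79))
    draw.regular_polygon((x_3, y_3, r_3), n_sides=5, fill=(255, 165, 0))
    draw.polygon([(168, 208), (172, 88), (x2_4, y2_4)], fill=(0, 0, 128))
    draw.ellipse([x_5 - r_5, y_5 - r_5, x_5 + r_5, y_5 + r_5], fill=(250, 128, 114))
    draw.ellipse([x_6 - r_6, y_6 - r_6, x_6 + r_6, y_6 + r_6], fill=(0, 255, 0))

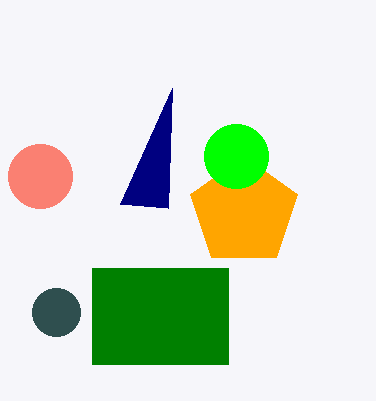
x0_1 = 92
y0_1 = 268
x1_1 = 228
y1_1 = 364
x_2 = 56
y_2 = 312
x_3 = 244
y_3 = 212
r_3 = 56
x2_4 = 120
y2_4 = 204
x_5 = 40
y_5 = 176
r_5 = 32
x_6 = 236
y_6 = 156
r_6 = 32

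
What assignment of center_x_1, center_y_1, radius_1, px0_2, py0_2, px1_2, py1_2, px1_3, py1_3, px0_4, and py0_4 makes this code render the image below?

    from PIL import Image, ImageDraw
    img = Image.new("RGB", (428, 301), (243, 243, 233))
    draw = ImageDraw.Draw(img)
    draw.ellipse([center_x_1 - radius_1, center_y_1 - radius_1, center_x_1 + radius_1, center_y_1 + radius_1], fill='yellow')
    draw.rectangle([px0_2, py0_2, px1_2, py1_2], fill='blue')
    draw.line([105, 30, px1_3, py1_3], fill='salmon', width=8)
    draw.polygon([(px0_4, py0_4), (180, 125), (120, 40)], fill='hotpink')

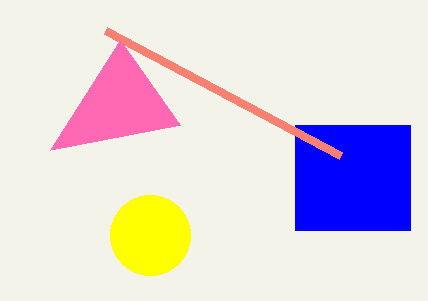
center_x_1 = 150, center_y_1 = 235, radius_1 = 40, px0_2 = 295, py0_2 = 125, px1_2 = 410, py1_2 = 230, px1_3 = 340, py1_3 = 155, px0_4 = 50, py0_4 = 150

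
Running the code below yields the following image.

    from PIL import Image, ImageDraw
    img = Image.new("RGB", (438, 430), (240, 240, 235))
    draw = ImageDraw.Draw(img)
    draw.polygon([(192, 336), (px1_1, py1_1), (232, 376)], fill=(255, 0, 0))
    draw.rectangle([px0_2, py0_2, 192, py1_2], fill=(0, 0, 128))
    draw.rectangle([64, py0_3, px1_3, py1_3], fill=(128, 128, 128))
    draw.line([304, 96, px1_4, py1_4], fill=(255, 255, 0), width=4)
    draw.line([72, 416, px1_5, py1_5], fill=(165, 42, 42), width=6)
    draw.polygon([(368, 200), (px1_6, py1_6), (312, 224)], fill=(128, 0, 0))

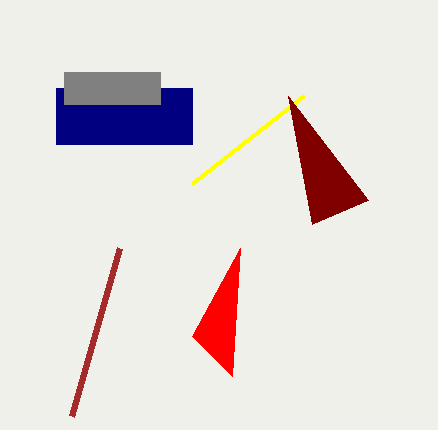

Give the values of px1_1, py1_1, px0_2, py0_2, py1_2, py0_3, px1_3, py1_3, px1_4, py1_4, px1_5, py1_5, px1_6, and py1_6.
px1_1 = 240
py1_1 = 248
px0_2 = 56
py0_2 = 88
py1_2 = 144
py0_3 = 72
px1_3 = 160
py1_3 = 104
px1_4 = 192
py1_4 = 184
px1_5 = 120
py1_5 = 248
px1_6 = 288
py1_6 = 96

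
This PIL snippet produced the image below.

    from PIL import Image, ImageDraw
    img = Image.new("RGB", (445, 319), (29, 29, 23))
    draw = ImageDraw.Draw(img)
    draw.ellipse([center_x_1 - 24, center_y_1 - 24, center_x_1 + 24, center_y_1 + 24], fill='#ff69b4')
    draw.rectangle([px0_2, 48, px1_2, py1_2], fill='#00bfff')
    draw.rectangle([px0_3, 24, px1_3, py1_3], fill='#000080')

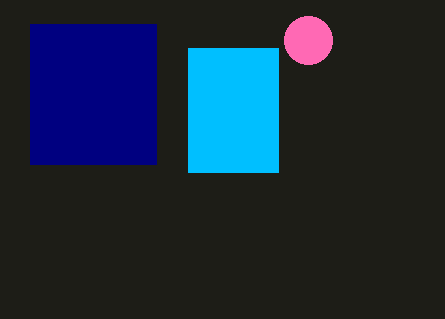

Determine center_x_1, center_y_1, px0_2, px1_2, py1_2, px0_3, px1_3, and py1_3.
center_x_1 = 308; center_y_1 = 40; px0_2 = 188; px1_2 = 278; py1_2 = 172; px0_3 = 30; px1_3 = 156; py1_3 = 164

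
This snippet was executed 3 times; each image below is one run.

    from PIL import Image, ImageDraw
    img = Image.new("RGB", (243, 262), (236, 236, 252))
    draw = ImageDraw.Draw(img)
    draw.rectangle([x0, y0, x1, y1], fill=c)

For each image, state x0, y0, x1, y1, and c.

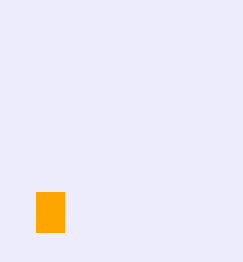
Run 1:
x0 = 36
y0 = 192
x1 = 64
y1 = 232
c = 'orange'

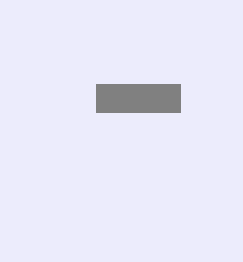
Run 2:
x0 = 96, y0 = 84, x1 = 180, y1 = 112, c = 'gray'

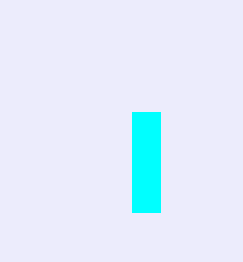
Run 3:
x0 = 132
y0 = 112
x1 = 160
y1 = 212
c = 'cyan'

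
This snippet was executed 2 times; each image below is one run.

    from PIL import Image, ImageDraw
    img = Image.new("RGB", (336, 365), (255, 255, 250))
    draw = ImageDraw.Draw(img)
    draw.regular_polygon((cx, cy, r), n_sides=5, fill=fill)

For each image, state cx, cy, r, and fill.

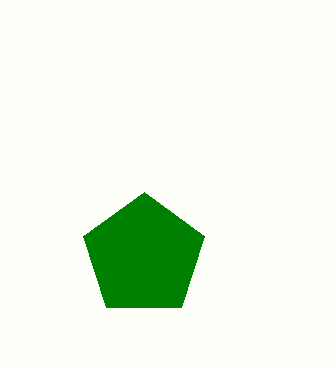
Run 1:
cx = 144
cy = 256
r = 64
fill = 'green'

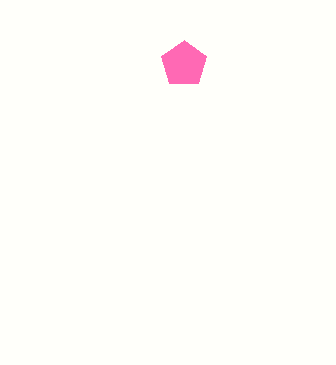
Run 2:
cx = 184; cy = 64; r = 24; fill = 'hotpink'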